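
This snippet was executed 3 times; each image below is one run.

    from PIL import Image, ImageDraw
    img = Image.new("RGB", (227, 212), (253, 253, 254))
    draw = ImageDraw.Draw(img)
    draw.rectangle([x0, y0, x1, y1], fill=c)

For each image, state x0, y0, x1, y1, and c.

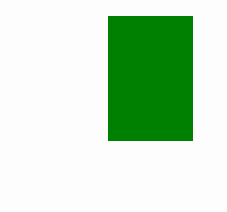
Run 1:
x0 = 108
y0 = 16
x1 = 192
y1 = 140
c = 'green'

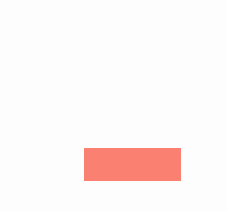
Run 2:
x0 = 84
y0 = 148
x1 = 180
y1 = 180
c = 'salmon'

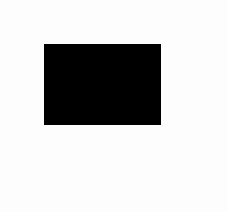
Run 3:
x0 = 44
y0 = 44
x1 = 160
y1 = 124
c = 'black'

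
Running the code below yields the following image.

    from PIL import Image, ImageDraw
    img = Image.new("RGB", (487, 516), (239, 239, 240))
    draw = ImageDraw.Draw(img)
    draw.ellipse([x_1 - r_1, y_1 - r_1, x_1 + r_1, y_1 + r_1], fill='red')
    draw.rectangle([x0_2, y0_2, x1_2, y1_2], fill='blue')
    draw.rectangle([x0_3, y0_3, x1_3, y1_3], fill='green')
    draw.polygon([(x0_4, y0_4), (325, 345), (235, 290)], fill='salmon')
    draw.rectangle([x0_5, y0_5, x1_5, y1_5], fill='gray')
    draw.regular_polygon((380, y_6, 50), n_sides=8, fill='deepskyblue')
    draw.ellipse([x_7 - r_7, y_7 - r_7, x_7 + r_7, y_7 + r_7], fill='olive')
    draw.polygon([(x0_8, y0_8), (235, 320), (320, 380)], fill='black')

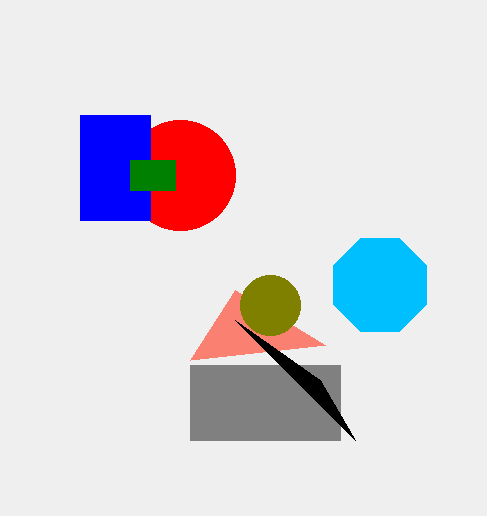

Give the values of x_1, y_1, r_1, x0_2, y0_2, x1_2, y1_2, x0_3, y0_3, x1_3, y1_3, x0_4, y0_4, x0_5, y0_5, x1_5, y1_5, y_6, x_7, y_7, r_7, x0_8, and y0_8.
x_1 = 180; y_1 = 175; r_1 = 55; x0_2 = 80; y0_2 = 115; x1_2 = 150; y1_2 = 220; x0_3 = 130; y0_3 = 160; x1_3 = 175; y1_3 = 190; x0_4 = 190; y0_4 = 360; x0_5 = 190; y0_5 = 365; x1_5 = 340; y1_5 = 440; y_6 = 285; x_7 = 270; y_7 = 305; r_7 = 30; x0_8 = 355; y0_8 = 440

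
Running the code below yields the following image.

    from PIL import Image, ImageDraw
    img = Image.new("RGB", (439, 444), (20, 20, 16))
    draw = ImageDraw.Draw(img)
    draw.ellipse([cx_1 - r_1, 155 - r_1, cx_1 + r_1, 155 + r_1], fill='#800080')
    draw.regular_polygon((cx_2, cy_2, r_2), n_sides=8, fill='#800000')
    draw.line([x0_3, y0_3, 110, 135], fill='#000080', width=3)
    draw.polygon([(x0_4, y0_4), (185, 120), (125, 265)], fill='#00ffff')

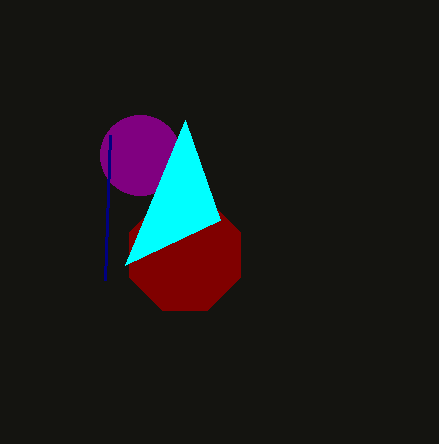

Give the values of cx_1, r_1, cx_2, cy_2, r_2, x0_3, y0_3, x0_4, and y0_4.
cx_1 = 140
r_1 = 40
cx_2 = 185
cy_2 = 255
r_2 = 60
x0_3 = 105
y0_3 = 280
x0_4 = 220
y0_4 = 220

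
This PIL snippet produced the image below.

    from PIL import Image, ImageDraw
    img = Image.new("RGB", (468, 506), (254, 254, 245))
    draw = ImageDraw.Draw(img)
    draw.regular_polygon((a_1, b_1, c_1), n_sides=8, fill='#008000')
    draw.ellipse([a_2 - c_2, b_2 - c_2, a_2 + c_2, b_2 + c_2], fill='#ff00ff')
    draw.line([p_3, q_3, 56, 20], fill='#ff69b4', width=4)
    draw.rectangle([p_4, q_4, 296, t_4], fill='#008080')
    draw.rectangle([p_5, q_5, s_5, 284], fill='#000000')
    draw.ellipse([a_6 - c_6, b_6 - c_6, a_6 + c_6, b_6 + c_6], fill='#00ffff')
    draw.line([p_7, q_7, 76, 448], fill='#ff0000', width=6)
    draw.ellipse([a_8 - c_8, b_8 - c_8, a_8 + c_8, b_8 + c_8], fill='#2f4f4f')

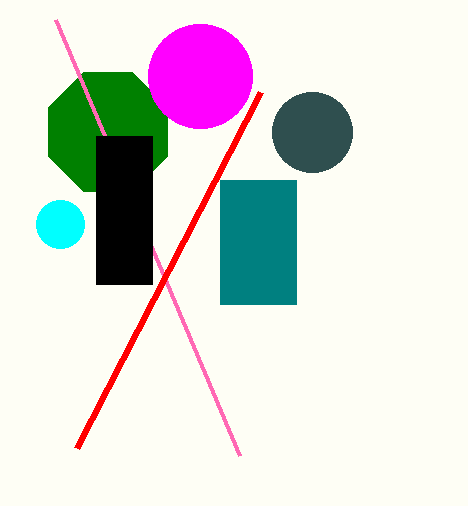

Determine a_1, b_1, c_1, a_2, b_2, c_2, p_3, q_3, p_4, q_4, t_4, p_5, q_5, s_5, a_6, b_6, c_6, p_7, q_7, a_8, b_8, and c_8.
a_1 = 108; b_1 = 132; c_1 = 64; a_2 = 200; b_2 = 76; c_2 = 52; p_3 = 240; q_3 = 456; p_4 = 220; q_4 = 180; t_4 = 304; p_5 = 96; q_5 = 136; s_5 = 152; a_6 = 60; b_6 = 224; c_6 = 24; p_7 = 260; q_7 = 92; a_8 = 312; b_8 = 132; c_8 = 40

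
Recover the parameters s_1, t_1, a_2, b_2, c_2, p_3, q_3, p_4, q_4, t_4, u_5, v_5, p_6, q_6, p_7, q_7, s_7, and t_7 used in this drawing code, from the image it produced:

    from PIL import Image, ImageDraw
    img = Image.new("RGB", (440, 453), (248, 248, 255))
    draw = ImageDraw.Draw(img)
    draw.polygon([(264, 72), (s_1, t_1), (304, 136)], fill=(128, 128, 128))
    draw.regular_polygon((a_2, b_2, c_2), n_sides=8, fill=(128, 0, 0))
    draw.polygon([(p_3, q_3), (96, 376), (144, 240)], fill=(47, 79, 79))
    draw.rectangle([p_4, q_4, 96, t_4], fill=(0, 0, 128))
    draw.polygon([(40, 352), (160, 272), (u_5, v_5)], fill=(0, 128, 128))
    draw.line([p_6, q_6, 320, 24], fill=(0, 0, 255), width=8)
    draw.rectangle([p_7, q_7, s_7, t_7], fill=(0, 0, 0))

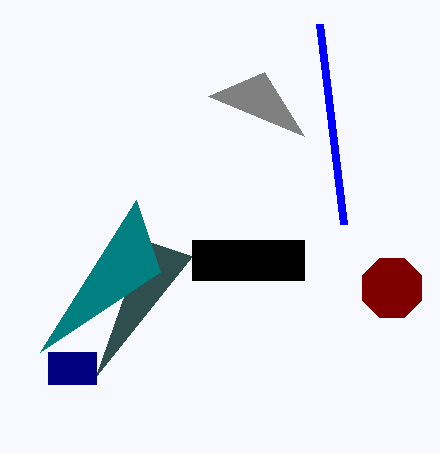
s_1 = 208; t_1 = 96; a_2 = 392; b_2 = 288; c_2 = 32; p_3 = 192; q_3 = 256; p_4 = 48; q_4 = 352; t_4 = 384; u_5 = 136; v_5 = 200; p_6 = 344; q_6 = 224; p_7 = 192; q_7 = 240; s_7 = 304; t_7 = 280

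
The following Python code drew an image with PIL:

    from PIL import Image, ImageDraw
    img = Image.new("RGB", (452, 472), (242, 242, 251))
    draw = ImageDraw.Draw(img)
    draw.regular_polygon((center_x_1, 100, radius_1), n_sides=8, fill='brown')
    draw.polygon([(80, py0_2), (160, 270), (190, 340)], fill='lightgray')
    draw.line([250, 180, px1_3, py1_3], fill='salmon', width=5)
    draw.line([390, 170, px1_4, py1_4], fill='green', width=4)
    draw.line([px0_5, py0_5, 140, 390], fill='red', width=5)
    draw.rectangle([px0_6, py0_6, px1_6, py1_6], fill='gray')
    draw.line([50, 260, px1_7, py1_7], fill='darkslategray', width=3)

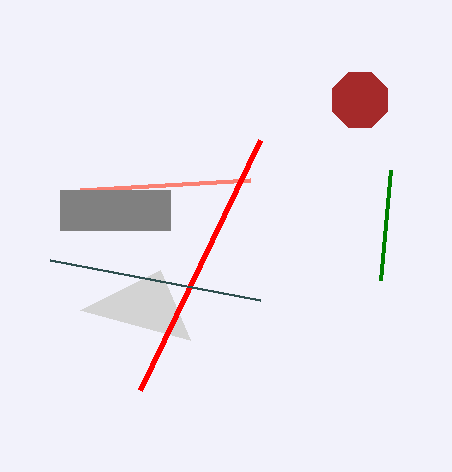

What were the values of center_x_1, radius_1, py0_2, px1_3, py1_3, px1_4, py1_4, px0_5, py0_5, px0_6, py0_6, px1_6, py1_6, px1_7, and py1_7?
center_x_1 = 360, radius_1 = 30, py0_2 = 310, px1_3 = 80, py1_3 = 190, px1_4 = 380, py1_4 = 280, px0_5 = 260, py0_5 = 140, px0_6 = 60, py0_6 = 190, px1_6 = 170, py1_6 = 230, px1_7 = 260, py1_7 = 300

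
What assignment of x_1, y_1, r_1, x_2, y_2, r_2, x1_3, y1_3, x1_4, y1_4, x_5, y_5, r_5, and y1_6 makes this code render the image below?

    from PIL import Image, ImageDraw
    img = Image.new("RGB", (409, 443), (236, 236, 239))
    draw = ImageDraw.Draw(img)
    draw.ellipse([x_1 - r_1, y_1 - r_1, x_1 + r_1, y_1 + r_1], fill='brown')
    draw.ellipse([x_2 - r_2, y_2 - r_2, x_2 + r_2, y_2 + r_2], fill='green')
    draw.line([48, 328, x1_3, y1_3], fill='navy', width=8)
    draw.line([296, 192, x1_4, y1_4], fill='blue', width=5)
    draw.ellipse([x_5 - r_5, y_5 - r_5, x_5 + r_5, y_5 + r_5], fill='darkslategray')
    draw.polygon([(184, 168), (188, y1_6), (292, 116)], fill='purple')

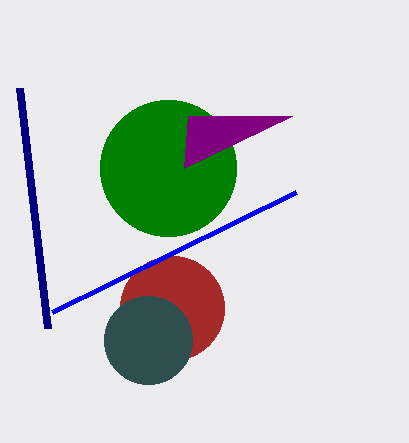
x_1 = 172
y_1 = 308
r_1 = 52
x_2 = 168
y_2 = 168
r_2 = 68
x1_3 = 20
y1_3 = 88
x1_4 = 52
y1_4 = 312
x_5 = 148
y_5 = 340
r_5 = 44
y1_6 = 116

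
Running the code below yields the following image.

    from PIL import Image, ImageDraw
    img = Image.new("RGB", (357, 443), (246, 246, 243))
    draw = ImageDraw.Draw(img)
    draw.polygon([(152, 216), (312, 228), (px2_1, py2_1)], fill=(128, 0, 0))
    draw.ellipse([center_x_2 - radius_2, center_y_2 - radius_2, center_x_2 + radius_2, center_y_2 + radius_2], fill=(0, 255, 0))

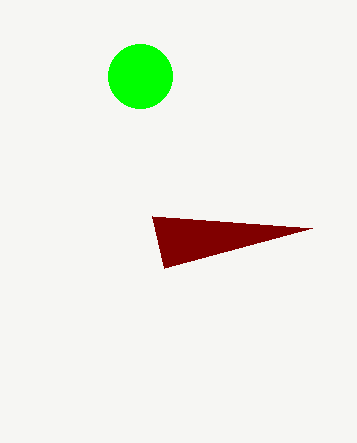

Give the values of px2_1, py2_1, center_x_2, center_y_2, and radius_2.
px2_1 = 164; py2_1 = 268; center_x_2 = 140; center_y_2 = 76; radius_2 = 32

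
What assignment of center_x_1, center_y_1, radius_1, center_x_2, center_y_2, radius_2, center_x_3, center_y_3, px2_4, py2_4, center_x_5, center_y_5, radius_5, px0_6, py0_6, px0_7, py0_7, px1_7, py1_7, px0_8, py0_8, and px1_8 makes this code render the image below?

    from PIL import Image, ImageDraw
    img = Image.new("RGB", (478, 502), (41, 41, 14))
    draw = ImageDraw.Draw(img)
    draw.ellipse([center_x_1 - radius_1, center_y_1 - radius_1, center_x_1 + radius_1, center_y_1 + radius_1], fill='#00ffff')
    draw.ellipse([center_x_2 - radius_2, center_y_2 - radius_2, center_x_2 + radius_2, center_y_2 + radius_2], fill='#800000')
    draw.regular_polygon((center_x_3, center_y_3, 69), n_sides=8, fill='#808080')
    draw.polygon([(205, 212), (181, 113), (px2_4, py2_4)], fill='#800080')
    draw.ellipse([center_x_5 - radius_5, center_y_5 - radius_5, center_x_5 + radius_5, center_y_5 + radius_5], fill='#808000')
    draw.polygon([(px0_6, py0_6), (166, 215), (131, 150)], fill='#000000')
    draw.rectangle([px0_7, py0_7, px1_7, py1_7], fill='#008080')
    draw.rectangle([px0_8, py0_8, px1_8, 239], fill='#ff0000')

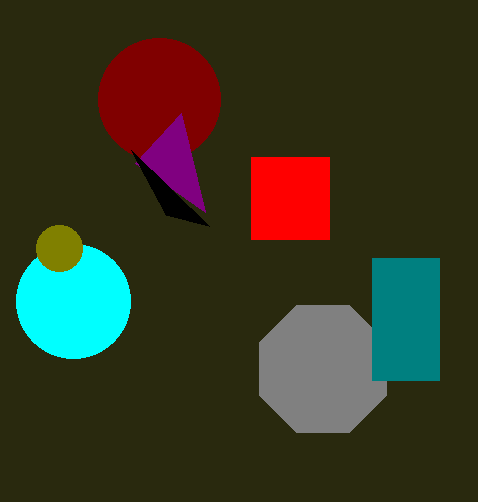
center_x_1 = 73; center_y_1 = 301; radius_1 = 57; center_x_2 = 159; center_y_2 = 99; radius_2 = 61; center_x_3 = 323; center_y_3 = 369; px2_4 = 135; py2_4 = 163; center_x_5 = 59; center_y_5 = 248; radius_5 = 23; px0_6 = 209; py0_6 = 226; px0_7 = 372; py0_7 = 258; px1_7 = 439; py1_7 = 380; px0_8 = 251; py0_8 = 157; px1_8 = 329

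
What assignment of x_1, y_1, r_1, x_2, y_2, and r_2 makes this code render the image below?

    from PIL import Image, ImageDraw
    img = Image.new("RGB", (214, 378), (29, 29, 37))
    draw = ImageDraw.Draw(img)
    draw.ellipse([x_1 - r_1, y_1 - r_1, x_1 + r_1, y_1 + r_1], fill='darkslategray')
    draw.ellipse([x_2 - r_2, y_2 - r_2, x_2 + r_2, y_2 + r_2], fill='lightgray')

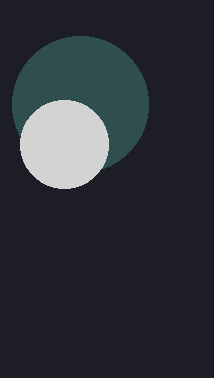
x_1 = 80, y_1 = 104, r_1 = 68, x_2 = 64, y_2 = 144, r_2 = 44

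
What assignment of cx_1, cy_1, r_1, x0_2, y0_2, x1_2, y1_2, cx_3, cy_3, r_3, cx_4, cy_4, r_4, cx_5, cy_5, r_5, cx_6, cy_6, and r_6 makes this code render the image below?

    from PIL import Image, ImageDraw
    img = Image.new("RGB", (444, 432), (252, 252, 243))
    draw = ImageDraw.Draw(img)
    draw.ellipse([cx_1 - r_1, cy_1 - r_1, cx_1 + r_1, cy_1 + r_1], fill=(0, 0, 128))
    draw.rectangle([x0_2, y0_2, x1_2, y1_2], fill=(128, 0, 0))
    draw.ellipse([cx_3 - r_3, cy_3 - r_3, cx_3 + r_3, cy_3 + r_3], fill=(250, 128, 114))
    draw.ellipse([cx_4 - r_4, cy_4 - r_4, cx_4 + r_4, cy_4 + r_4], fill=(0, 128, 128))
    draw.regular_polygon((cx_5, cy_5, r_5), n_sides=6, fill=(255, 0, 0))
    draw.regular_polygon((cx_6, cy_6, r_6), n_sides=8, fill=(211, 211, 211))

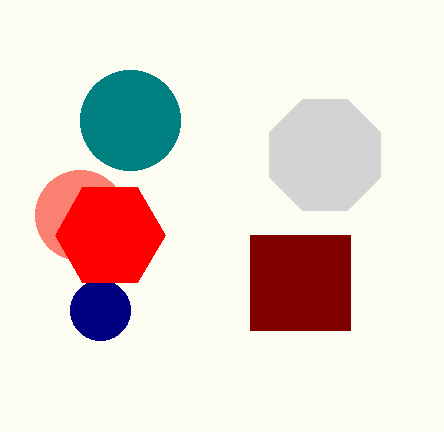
cx_1 = 100; cy_1 = 310; r_1 = 30; x0_2 = 250; y0_2 = 235; x1_2 = 350; y1_2 = 330; cx_3 = 80; cy_3 = 215; r_3 = 45; cx_4 = 130; cy_4 = 120; r_4 = 50; cx_5 = 110; cy_5 = 235; r_5 = 55; cx_6 = 325; cy_6 = 155; r_6 = 60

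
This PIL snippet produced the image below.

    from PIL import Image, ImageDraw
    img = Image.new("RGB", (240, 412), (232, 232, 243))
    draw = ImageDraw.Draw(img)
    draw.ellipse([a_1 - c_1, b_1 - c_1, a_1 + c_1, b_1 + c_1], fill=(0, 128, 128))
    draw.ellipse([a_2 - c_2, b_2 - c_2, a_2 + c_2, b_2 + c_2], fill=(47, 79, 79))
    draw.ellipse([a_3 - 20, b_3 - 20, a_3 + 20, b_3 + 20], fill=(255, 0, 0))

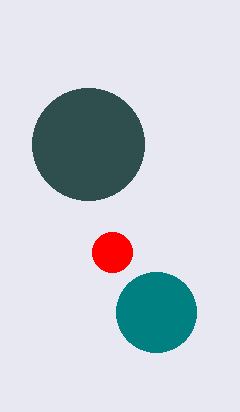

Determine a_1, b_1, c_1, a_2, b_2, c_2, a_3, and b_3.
a_1 = 156; b_1 = 312; c_1 = 40; a_2 = 88; b_2 = 144; c_2 = 56; a_3 = 112; b_3 = 252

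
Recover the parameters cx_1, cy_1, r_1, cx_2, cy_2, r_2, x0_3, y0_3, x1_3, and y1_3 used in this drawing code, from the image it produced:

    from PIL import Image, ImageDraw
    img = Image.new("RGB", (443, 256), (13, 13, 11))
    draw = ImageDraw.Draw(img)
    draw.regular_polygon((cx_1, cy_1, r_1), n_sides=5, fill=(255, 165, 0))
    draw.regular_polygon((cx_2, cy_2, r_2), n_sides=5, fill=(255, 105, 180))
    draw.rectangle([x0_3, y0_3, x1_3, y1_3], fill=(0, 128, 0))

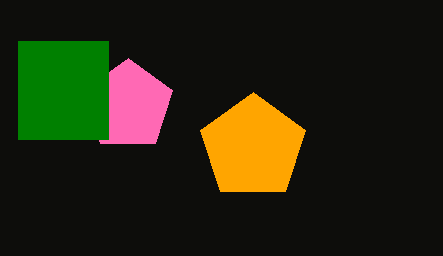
cx_1 = 253; cy_1 = 147; r_1 = 55; cx_2 = 128; cy_2 = 105; r_2 = 47; x0_3 = 18; y0_3 = 41; x1_3 = 108; y1_3 = 139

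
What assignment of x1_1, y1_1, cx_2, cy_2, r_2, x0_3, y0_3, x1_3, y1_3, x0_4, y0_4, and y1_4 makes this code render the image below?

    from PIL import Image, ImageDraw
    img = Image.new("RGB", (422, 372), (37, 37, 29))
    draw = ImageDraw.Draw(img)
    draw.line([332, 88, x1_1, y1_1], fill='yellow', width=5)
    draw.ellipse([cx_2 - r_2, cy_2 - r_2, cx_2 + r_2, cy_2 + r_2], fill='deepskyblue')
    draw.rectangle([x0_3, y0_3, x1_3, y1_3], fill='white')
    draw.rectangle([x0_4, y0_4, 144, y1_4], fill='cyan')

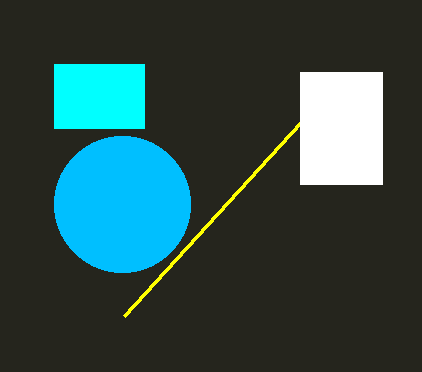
x1_1 = 124; y1_1 = 316; cx_2 = 122; cy_2 = 204; r_2 = 68; x0_3 = 300; y0_3 = 72; x1_3 = 382; y1_3 = 184; x0_4 = 54; y0_4 = 64; y1_4 = 128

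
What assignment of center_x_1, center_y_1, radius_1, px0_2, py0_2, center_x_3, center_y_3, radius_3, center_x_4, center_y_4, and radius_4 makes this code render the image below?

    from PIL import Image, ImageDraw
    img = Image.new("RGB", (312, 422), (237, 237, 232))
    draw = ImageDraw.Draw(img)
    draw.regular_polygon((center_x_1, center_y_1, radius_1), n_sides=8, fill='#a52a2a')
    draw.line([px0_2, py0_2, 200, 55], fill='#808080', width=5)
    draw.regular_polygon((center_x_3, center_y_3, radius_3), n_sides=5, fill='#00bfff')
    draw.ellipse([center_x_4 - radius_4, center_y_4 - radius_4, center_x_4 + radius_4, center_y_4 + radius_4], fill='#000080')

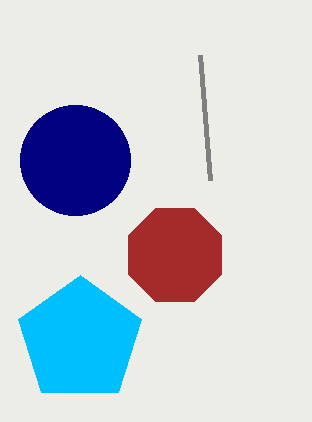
center_x_1 = 175; center_y_1 = 255; radius_1 = 50; px0_2 = 210; py0_2 = 180; center_x_3 = 80; center_y_3 = 340; radius_3 = 65; center_x_4 = 75; center_y_4 = 160; radius_4 = 55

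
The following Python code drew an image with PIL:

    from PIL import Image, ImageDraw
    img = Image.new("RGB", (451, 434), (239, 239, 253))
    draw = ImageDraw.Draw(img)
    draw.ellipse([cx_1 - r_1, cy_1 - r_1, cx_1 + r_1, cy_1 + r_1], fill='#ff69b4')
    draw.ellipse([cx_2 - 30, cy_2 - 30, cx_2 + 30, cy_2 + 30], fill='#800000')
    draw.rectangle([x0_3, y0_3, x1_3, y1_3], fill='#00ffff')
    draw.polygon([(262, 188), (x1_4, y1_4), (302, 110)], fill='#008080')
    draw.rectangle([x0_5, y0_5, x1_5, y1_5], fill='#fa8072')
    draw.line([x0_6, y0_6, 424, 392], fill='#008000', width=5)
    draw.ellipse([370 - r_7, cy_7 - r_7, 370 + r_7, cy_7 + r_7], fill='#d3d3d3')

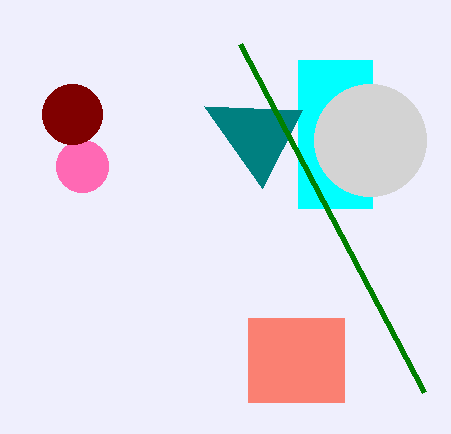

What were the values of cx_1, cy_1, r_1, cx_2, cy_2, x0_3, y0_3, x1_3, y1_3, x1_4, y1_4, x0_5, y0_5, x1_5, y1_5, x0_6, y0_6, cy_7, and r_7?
cx_1 = 82
cy_1 = 166
r_1 = 26
cx_2 = 72
cy_2 = 114
x0_3 = 298
y0_3 = 60
x1_3 = 372
y1_3 = 208
x1_4 = 204
y1_4 = 106
x0_5 = 248
y0_5 = 318
x1_5 = 344
y1_5 = 402
x0_6 = 240
y0_6 = 44
cy_7 = 140
r_7 = 56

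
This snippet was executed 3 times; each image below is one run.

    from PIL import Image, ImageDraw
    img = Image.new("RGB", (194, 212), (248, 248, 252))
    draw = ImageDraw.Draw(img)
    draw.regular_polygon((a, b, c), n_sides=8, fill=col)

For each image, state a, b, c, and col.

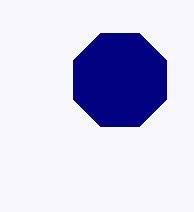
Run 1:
a = 120; b = 80; c = 50; col = 'navy'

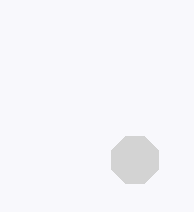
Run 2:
a = 135, b = 160, c = 25, col = 'lightgray'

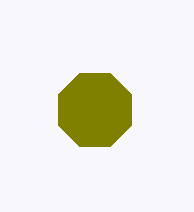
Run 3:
a = 95
b = 110
c = 40
col = 'olive'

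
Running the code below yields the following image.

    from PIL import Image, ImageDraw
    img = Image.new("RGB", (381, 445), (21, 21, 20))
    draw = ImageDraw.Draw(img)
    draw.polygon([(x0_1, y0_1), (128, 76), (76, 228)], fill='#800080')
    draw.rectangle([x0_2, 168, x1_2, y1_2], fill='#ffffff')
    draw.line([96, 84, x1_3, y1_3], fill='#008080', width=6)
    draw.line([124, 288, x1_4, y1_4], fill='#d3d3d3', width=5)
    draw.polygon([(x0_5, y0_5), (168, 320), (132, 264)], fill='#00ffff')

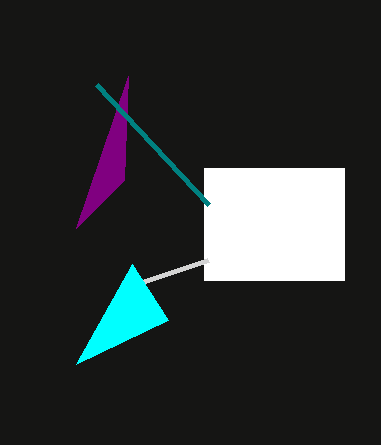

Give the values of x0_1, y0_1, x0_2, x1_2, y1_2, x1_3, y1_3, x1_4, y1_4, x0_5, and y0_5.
x0_1 = 124, y0_1 = 180, x0_2 = 204, x1_2 = 344, y1_2 = 280, x1_3 = 208, y1_3 = 204, x1_4 = 208, y1_4 = 260, x0_5 = 76, y0_5 = 364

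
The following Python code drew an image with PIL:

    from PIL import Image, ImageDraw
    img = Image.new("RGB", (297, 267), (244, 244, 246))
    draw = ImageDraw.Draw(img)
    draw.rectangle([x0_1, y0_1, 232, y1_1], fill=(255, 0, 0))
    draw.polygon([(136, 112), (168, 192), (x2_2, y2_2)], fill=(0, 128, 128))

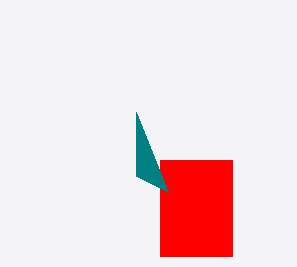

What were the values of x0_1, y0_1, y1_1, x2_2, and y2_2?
x0_1 = 160, y0_1 = 160, y1_1 = 256, x2_2 = 136, y2_2 = 176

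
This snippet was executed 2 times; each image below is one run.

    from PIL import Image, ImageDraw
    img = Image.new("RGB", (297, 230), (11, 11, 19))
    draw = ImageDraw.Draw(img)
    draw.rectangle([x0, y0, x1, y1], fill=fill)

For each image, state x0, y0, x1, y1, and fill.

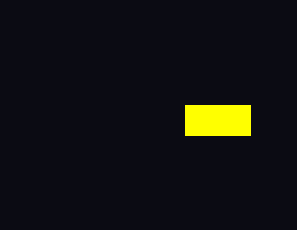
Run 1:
x0 = 185, y0 = 105, x1 = 250, y1 = 135, fill = 'yellow'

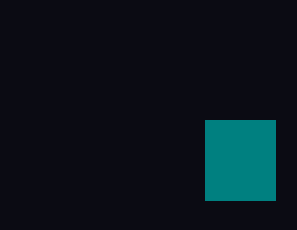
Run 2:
x0 = 205; y0 = 120; x1 = 275; y1 = 200; fill = 'teal'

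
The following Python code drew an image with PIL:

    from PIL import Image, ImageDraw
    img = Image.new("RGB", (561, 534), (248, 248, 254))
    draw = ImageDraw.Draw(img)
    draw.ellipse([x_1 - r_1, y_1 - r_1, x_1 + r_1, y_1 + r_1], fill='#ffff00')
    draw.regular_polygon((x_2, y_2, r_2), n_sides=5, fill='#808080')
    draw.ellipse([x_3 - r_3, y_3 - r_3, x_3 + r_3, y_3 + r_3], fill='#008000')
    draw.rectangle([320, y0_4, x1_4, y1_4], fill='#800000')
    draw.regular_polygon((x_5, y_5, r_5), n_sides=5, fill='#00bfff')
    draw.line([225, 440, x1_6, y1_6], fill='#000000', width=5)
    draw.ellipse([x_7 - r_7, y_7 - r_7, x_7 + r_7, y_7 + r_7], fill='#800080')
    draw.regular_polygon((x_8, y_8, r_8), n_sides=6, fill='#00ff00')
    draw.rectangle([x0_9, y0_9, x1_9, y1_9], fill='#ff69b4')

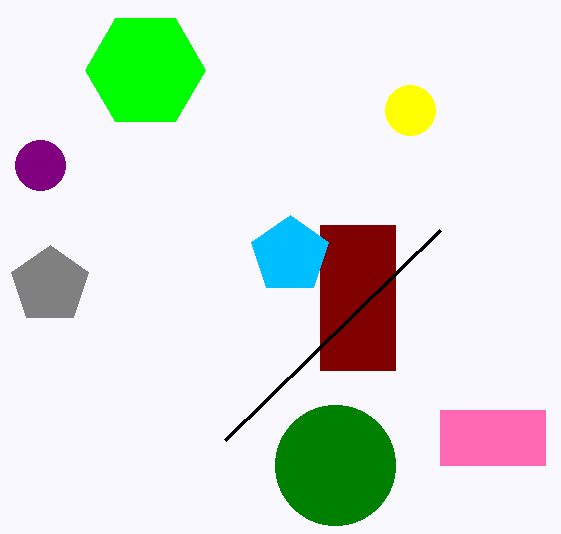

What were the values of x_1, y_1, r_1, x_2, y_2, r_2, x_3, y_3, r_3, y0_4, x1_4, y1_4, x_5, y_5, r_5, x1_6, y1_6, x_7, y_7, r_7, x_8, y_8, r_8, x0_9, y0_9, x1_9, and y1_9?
x_1 = 410, y_1 = 110, r_1 = 25, x_2 = 50, y_2 = 285, r_2 = 40, x_3 = 335, y_3 = 465, r_3 = 60, y0_4 = 225, x1_4 = 395, y1_4 = 370, x_5 = 290, y_5 = 255, r_5 = 40, x1_6 = 440, y1_6 = 230, x_7 = 40, y_7 = 165, r_7 = 25, x_8 = 145, y_8 = 70, r_8 = 60, x0_9 = 440, y0_9 = 410, x1_9 = 545, y1_9 = 465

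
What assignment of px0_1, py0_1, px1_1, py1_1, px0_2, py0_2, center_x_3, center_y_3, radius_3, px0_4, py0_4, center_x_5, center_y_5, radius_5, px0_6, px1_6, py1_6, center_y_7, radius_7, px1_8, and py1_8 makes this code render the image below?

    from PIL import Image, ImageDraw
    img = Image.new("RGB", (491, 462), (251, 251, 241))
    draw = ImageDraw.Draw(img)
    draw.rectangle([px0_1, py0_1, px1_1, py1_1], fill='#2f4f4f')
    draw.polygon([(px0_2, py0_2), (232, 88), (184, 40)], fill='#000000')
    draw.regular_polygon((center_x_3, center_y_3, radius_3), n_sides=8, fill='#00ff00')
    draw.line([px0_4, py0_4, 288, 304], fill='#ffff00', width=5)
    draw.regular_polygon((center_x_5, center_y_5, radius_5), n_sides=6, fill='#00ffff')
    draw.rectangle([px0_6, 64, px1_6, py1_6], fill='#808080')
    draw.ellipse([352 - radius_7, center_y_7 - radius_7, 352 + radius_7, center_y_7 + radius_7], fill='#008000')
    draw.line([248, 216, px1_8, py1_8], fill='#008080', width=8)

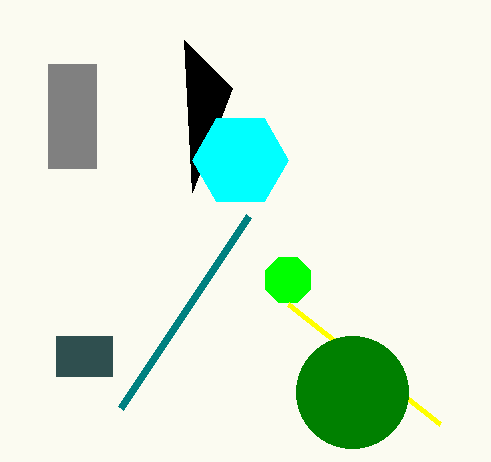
px0_1 = 56, py0_1 = 336, px1_1 = 112, py1_1 = 376, px0_2 = 192, py0_2 = 192, center_x_3 = 288, center_y_3 = 280, radius_3 = 24, px0_4 = 440, py0_4 = 424, center_x_5 = 240, center_y_5 = 160, radius_5 = 48, px0_6 = 48, px1_6 = 96, py1_6 = 168, center_y_7 = 392, radius_7 = 56, px1_8 = 120, py1_8 = 408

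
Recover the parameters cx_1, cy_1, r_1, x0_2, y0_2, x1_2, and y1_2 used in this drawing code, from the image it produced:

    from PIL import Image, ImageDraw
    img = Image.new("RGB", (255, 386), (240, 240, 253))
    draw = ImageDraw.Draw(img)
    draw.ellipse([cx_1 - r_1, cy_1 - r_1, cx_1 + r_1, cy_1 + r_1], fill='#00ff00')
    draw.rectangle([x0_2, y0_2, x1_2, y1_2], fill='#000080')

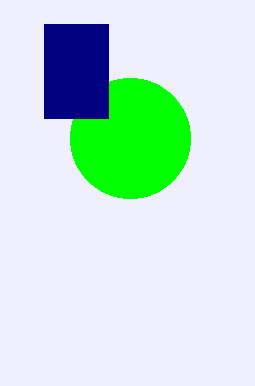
cx_1 = 130; cy_1 = 138; r_1 = 60; x0_2 = 44; y0_2 = 24; x1_2 = 108; y1_2 = 118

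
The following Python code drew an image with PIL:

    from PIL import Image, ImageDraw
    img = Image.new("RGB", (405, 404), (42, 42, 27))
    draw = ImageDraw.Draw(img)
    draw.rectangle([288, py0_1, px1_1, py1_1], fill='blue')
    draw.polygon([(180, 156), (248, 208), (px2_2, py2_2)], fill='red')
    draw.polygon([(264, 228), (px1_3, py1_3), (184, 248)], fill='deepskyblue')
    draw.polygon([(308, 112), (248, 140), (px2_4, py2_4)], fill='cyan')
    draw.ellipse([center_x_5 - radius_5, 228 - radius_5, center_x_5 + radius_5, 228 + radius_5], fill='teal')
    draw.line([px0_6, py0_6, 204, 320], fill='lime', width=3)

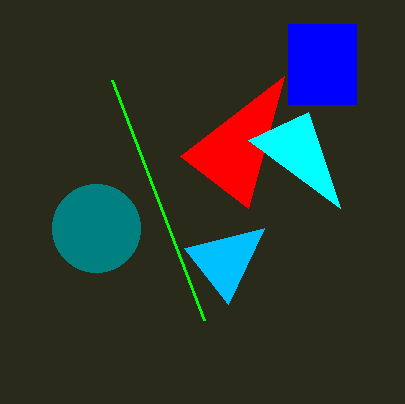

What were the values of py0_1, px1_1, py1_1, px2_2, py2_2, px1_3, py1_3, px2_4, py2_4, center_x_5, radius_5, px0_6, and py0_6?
py0_1 = 24
px1_1 = 356
py1_1 = 104
px2_2 = 284
py2_2 = 76
px1_3 = 228
py1_3 = 304
px2_4 = 340
py2_4 = 208
center_x_5 = 96
radius_5 = 44
px0_6 = 112
py0_6 = 80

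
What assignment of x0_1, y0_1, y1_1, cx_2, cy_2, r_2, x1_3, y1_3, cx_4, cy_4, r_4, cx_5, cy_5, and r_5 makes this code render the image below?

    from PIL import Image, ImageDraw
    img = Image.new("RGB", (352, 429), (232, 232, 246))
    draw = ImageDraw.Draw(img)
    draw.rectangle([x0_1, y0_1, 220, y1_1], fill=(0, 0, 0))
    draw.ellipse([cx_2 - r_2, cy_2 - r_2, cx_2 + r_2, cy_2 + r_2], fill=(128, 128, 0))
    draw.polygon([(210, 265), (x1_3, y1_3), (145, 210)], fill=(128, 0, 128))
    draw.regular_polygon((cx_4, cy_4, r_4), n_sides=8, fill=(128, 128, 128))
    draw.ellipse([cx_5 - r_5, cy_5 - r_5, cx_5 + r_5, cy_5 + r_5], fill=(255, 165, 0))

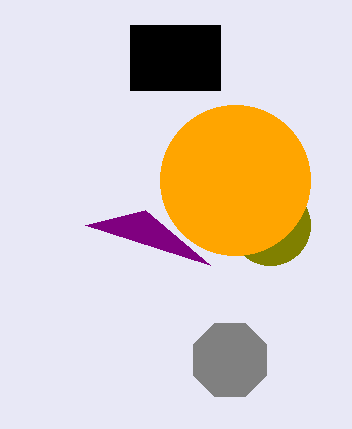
x0_1 = 130, y0_1 = 25, y1_1 = 90, cx_2 = 270, cy_2 = 225, r_2 = 40, x1_3 = 85, y1_3 = 225, cx_4 = 230, cy_4 = 360, r_4 = 40, cx_5 = 235, cy_5 = 180, r_5 = 75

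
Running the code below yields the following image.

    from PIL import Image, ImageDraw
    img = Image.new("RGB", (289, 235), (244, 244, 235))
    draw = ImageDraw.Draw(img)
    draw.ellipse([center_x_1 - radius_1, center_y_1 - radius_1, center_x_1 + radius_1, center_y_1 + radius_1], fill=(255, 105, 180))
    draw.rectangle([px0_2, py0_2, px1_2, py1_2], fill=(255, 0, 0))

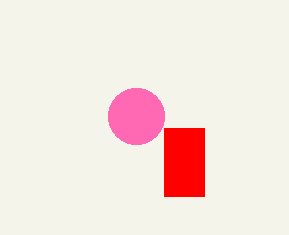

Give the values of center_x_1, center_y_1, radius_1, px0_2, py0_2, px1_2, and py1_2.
center_x_1 = 136, center_y_1 = 116, radius_1 = 28, px0_2 = 164, py0_2 = 128, px1_2 = 204, py1_2 = 196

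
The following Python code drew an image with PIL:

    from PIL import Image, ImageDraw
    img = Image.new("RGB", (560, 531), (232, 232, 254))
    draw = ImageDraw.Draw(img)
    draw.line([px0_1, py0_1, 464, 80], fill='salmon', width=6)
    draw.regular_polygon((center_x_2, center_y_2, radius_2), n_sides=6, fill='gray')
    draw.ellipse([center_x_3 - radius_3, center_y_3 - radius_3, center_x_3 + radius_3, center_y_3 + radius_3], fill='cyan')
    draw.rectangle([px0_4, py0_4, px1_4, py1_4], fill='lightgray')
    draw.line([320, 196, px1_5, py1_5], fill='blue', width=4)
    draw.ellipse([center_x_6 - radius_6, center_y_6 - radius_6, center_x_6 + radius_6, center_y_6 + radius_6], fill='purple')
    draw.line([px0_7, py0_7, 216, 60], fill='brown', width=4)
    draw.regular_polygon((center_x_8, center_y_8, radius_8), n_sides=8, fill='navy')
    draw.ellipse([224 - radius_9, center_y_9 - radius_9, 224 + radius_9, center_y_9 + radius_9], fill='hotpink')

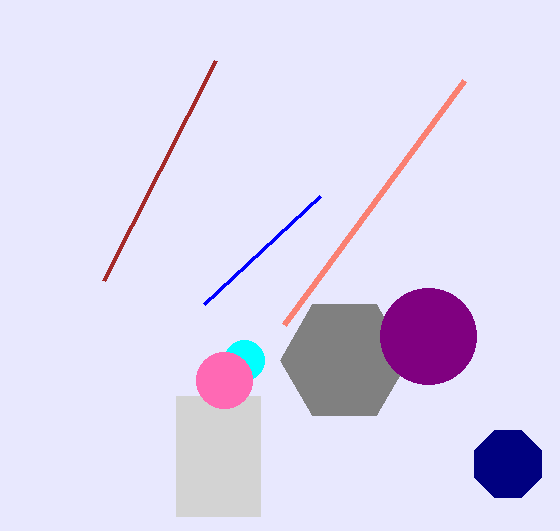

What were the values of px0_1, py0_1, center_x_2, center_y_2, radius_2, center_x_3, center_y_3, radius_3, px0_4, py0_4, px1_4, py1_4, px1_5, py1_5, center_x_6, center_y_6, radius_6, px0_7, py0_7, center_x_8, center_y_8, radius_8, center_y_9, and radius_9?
px0_1 = 284, py0_1 = 324, center_x_2 = 344, center_y_2 = 360, radius_2 = 64, center_x_3 = 244, center_y_3 = 360, radius_3 = 20, px0_4 = 176, py0_4 = 396, px1_4 = 260, py1_4 = 516, px1_5 = 204, py1_5 = 304, center_x_6 = 428, center_y_6 = 336, radius_6 = 48, px0_7 = 104, py0_7 = 280, center_x_8 = 508, center_y_8 = 464, radius_8 = 36, center_y_9 = 380, radius_9 = 28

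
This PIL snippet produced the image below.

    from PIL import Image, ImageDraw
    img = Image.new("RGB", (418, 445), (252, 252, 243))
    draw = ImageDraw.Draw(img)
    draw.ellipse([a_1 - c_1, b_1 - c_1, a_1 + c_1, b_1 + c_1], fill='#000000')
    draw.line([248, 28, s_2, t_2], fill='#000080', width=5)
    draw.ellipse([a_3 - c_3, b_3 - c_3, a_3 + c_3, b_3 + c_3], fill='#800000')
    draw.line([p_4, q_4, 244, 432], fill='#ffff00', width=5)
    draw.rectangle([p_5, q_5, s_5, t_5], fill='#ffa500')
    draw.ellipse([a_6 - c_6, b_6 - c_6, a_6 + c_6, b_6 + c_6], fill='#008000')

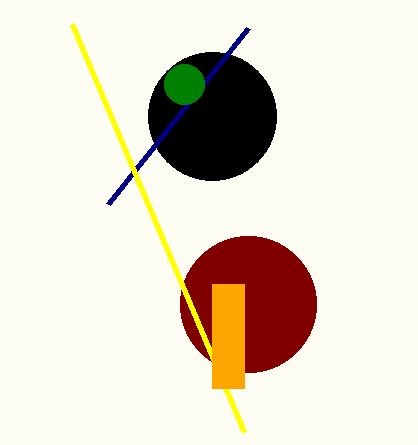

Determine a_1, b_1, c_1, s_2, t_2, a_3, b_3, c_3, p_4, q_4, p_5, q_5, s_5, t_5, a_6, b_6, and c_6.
a_1 = 212, b_1 = 116, c_1 = 64, s_2 = 108, t_2 = 204, a_3 = 248, b_3 = 304, c_3 = 68, p_4 = 72, q_4 = 24, p_5 = 212, q_5 = 284, s_5 = 244, t_5 = 388, a_6 = 184, b_6 = 84, c_6 = 20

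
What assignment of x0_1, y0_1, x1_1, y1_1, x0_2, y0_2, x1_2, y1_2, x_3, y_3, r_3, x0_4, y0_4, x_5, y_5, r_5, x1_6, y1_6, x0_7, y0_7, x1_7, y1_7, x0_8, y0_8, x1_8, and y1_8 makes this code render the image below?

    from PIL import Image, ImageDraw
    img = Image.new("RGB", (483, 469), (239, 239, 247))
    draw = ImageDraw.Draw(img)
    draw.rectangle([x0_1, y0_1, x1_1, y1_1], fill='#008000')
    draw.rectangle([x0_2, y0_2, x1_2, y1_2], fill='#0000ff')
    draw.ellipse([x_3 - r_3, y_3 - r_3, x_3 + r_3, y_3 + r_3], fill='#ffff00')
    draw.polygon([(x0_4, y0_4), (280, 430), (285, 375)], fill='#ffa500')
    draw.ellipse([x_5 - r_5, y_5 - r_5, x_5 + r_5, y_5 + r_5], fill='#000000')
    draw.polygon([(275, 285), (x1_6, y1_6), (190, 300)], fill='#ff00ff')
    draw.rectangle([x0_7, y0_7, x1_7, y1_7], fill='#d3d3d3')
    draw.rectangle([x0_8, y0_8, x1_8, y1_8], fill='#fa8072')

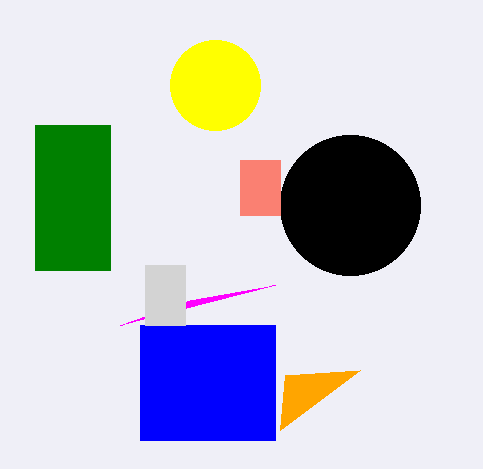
x0_1 = 35, y0_1 = 125, x1_1 = 110, y1_1 = 270, x0_2 = 140, y0_2 = 325, x1_2 = 275, y1_2 = 440, x_3 = 215, y_3 = 85, r_3 = 45, x0_4 = 360, y0_4 = 370, x_5 = 350, y_5 = 205, r_5 = 70, x1_6 = 120, y1_6 = 325, x0_7 = 145, y0_7 = 265, x1_7 = 185, y1_7 = 325, x0_8 = 240, y0_8 = 160, x1_8 = 280, y1_8 = 215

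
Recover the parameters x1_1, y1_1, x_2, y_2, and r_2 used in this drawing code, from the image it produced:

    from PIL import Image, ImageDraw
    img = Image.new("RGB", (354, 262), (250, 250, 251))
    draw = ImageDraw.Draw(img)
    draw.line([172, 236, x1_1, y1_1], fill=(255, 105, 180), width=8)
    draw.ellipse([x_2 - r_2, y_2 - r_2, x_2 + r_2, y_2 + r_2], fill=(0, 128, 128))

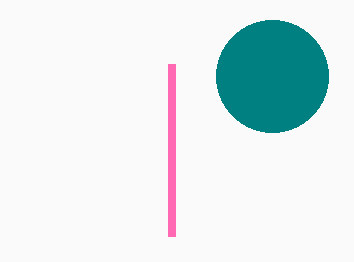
x1_1 = 172; y1_1 = 64; x_2 = 272; y_2 = 76; r_2 = 56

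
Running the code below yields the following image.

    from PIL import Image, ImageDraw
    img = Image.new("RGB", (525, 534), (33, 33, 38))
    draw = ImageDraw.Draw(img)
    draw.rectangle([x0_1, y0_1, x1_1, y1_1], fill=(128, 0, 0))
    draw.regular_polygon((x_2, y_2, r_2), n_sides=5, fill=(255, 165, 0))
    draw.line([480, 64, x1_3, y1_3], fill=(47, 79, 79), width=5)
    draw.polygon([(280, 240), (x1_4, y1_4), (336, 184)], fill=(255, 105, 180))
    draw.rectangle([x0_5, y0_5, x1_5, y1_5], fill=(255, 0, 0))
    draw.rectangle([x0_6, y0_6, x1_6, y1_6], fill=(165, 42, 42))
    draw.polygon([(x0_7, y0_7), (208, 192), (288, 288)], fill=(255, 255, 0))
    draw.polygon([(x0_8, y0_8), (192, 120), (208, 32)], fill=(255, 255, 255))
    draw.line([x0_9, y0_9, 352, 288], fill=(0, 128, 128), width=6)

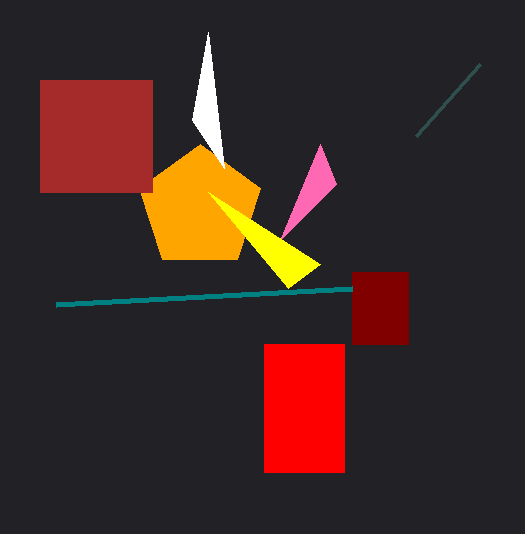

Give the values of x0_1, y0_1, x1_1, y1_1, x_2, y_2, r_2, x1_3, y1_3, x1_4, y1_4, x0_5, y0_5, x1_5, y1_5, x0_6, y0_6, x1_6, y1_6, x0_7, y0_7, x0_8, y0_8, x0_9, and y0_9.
x0_1 = 352, y0_1 = 272, x1_1 = 408, y1_1 = 344, x_2 = 200, y_2 = 208, r_2 = 64, x1_3 = 416, y1_3 = 136, x1_4 = 320, y1_4 = 144, x0_5 = 264, y0_5 = 344, x1_5 = 344, y1_5 = 472, x0_6 = 40, y0_6 = 80, x1_6 = 152, y1_6 = 192, x0_7 = 320, y0_7 = 264, x0_8 = 224, y0_8 = 168, x0_9 = 56, y0_9 = 304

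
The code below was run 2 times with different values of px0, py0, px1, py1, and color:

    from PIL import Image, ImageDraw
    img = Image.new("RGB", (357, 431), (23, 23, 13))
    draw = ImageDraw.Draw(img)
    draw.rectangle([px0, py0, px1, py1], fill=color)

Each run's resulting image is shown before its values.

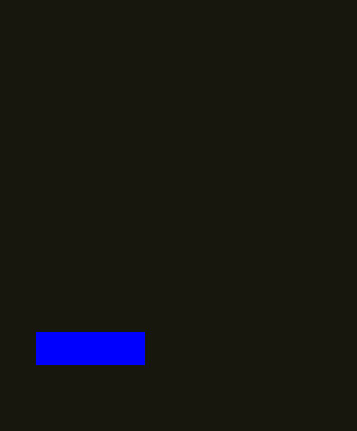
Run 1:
px0 = 36, py0 = 332, px1 = 144, py1 = 364, color = 'blue'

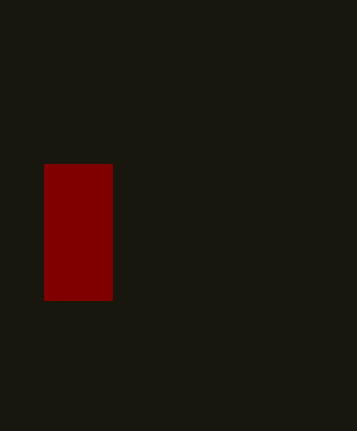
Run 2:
px0 = 44
py0 = 164
px1 = 112
py1 = 300
color = 'maroon'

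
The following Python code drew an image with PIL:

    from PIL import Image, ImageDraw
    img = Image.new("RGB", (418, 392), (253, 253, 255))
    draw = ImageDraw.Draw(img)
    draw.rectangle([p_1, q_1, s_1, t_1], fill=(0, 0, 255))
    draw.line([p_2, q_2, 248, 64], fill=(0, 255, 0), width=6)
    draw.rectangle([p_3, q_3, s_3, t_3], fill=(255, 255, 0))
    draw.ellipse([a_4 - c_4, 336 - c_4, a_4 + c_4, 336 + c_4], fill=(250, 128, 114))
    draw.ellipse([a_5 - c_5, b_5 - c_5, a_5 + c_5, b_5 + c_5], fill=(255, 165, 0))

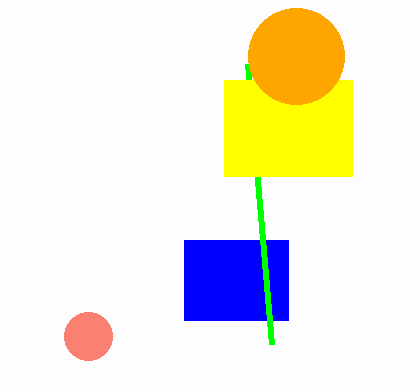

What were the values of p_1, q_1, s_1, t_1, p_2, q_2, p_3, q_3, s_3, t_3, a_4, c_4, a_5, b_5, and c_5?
p_1 = 184, q_1 = 240, s_1 = 288, t_1 = 320, p_2 = 272, q_2 = 344, p_3 = 224, q_3 = 80, s_3 = 352, t_3 = 176, a_4 = 88, c_4 = 24, a_5 = 296, b_5 = 56, c_5 = 48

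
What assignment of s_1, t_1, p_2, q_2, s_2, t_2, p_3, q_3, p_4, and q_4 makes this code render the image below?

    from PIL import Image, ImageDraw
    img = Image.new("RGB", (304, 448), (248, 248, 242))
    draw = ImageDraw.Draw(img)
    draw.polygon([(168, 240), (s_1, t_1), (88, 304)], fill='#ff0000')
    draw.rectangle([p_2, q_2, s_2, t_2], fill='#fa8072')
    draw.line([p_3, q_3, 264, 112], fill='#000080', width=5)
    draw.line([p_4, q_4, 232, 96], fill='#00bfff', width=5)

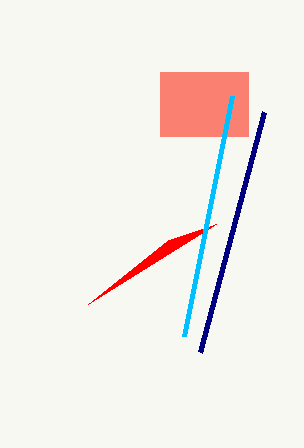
s_1 = 216; t_1 = 224; p_2 = 160; q_2 = 72; s_2 = 248; t_2 = 136; p_3 = 200; q_3 = 352; p_4 = 184; q_4 = 336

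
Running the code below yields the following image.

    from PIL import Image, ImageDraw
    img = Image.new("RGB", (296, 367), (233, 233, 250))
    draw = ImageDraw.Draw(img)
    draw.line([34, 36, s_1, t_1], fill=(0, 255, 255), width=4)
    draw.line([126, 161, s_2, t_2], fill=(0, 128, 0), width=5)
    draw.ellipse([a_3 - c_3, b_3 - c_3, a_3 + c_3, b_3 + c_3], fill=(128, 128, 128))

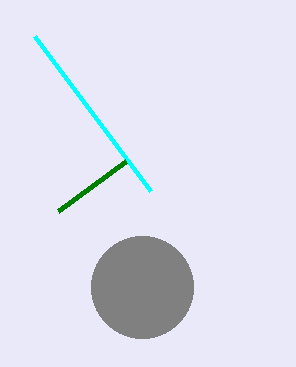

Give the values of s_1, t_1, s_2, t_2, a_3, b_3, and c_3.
s_1 = 150, t_1 = 191, s_2 = 58, t_2 = 211, a_3 = 142, b_3 = 287, c_3 = 51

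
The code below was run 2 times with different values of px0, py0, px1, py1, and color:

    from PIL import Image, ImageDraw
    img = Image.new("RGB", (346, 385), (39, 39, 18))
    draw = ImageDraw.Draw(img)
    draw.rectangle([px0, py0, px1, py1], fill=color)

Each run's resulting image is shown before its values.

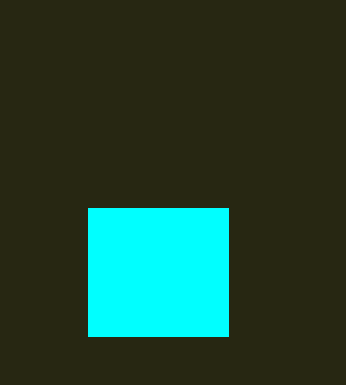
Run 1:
px0 = 88; py0 = 208; px1 = 228; py1 = 336; color = 'cyan'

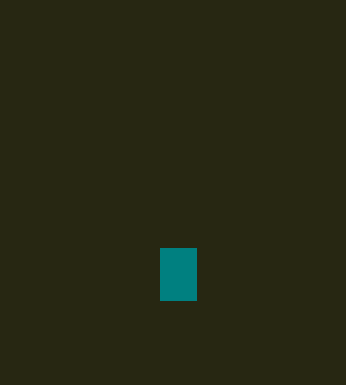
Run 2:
px0 = 160; py0 = 248; px1 = 196; py1 = 300; color = 'teal'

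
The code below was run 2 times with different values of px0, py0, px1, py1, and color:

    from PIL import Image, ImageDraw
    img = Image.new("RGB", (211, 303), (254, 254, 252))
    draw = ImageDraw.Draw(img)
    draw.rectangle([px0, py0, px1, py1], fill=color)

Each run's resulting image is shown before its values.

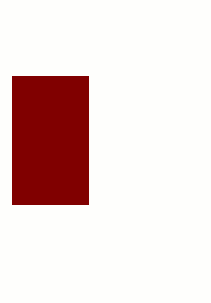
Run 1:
px0 = 12, py0 = 76, px1 = 88, py1 = 204, color = 'maroon'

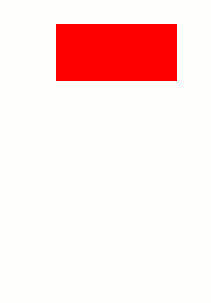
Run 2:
px0 = 56; py0 = 24; px1 = 176; py1 = 80; color = 'red'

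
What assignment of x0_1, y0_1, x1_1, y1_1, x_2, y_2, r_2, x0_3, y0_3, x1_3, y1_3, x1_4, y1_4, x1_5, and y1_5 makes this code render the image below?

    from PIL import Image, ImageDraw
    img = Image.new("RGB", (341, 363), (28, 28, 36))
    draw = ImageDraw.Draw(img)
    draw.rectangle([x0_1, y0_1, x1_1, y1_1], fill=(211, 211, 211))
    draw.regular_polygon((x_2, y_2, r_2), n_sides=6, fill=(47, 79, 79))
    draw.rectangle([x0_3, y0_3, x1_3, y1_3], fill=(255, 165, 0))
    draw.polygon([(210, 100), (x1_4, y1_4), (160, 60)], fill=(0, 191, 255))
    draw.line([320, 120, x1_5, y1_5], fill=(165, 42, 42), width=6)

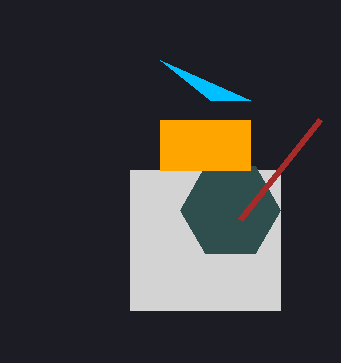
x0_1 = 130; y0_1 = 170; x1_1 = 280; y1_1 = 310; x_2 = 230; y_2 = 210; r_2 = 50; x0_3 = 160; y0_3 = 120; x1_3 = 250; y1_3 = 170; x1_4 = 250; y1_4 = 100; x1_5 = 240; y1_5 = 220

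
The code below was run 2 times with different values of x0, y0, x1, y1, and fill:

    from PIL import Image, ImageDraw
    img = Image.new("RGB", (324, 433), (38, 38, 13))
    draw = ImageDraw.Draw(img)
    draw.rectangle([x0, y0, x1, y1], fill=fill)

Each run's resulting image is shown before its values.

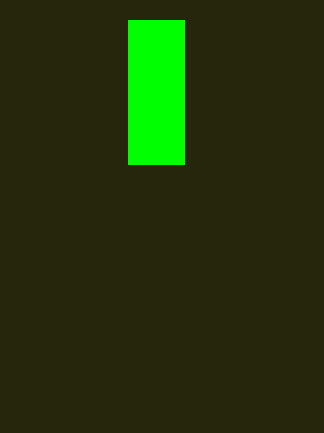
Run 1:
x0 = 128; y0 = 20; x1 = 184; y1 = 164; fill = 'lime'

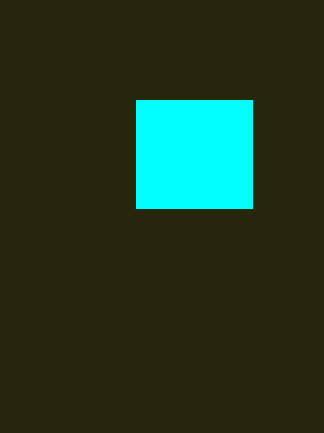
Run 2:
x0 = 136; y0 = 100; x1 = 252; y1 = 208; fill = 'cyan'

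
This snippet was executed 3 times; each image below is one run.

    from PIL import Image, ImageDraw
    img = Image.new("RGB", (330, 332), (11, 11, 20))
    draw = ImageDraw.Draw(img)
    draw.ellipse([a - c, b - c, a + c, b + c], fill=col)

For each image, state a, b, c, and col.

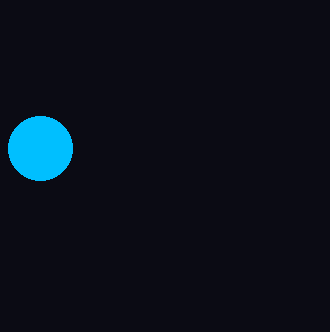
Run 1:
a = 40, b = 148, c = 32, col = 'deepskyblue'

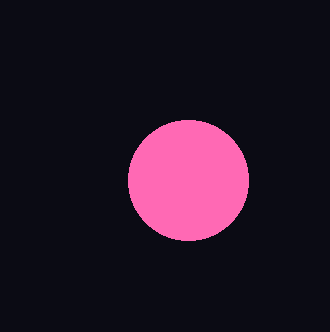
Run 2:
a = 188, b = 180, c = 60, col = 'hotpink'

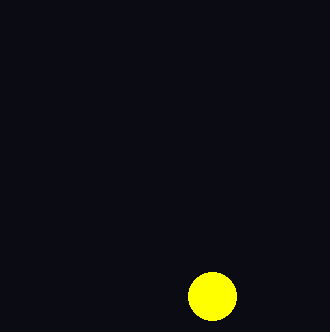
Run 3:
a = 212; b = 296; c = 24; col = 'yellow'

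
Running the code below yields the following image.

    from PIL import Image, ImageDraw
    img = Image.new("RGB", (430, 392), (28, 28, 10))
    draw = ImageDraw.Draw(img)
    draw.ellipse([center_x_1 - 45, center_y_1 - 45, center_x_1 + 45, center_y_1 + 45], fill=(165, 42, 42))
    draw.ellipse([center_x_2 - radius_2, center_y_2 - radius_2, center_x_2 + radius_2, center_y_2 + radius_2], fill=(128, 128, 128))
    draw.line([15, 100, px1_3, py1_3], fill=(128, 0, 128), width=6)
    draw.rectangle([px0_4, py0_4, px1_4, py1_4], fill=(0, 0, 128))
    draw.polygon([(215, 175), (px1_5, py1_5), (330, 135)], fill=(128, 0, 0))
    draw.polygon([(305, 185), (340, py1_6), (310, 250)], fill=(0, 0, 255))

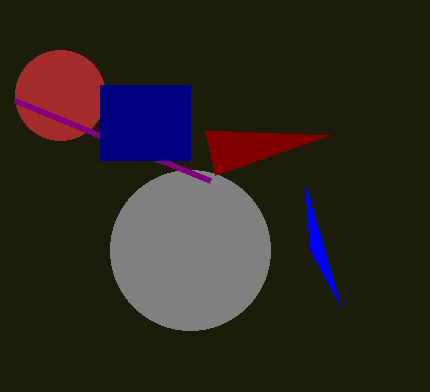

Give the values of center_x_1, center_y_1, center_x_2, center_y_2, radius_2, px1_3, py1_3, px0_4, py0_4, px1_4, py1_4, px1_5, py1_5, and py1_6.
center_x_1 = 60; center_y_1 = 95; center_x_2 = 190; center_y_2 = 250; radius_2 = 80; px1_3 = 210; py1_3 = 180; px0_4 = 100; py0_4 = 85; px1_4 = 190; py1_4 = 160; px1_5 = 205; py1_5 = 130; py1_6 = 305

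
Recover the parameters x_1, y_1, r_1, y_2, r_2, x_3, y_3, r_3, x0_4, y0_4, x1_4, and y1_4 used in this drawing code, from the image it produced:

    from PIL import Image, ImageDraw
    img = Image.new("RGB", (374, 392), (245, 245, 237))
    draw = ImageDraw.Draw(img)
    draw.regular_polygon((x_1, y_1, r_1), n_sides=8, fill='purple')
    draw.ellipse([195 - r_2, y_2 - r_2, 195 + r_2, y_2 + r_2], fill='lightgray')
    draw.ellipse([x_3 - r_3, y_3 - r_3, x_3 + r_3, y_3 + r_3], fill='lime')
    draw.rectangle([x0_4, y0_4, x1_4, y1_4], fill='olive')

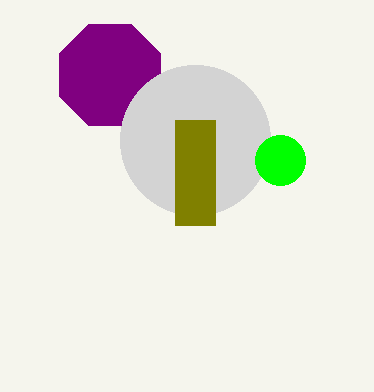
x_1 = 110
y_1 = 75
r_1 = 55
y_2 = 140
r_2 = 75
x_3 = 280
y_3 = 160
r_3 = 25
x0_4 = 175
y0_4 = 120
x1_4 = 215
y1_4 = 225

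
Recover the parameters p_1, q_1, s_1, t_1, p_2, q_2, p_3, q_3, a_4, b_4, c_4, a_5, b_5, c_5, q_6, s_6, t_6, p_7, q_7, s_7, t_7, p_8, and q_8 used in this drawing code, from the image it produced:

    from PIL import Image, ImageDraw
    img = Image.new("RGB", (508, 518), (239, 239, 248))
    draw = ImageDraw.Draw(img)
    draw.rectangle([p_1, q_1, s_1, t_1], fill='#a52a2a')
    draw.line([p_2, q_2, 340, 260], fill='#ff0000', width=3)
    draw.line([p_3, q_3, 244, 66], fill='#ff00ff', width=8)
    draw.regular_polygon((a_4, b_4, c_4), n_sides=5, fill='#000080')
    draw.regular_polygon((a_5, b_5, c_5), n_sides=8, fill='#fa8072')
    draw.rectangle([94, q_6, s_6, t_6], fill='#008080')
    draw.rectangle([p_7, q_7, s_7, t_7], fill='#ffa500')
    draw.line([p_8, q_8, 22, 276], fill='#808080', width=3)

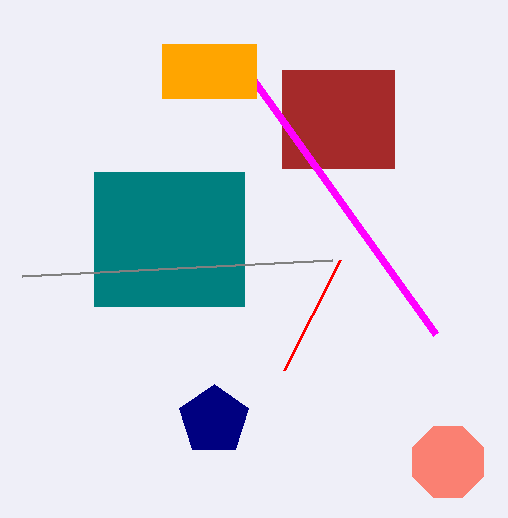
p_1 = 282, q_1 = 70, s_1 = 394, t_1 = 168, p_2 = 284, q_2 = 370, p_3 = 436, q_3 = 334, a_4 = 214, b_4 = 420, c_4 = 36, a_5 = 448, b_5 = 462, c_5 = 38, q_6 = 172, s_6 = 244, t_6 = 306, p_7 = 162, q_7 = 44, s_7 = 256, t_7 = 98, p_8 = 332, q_8 = 260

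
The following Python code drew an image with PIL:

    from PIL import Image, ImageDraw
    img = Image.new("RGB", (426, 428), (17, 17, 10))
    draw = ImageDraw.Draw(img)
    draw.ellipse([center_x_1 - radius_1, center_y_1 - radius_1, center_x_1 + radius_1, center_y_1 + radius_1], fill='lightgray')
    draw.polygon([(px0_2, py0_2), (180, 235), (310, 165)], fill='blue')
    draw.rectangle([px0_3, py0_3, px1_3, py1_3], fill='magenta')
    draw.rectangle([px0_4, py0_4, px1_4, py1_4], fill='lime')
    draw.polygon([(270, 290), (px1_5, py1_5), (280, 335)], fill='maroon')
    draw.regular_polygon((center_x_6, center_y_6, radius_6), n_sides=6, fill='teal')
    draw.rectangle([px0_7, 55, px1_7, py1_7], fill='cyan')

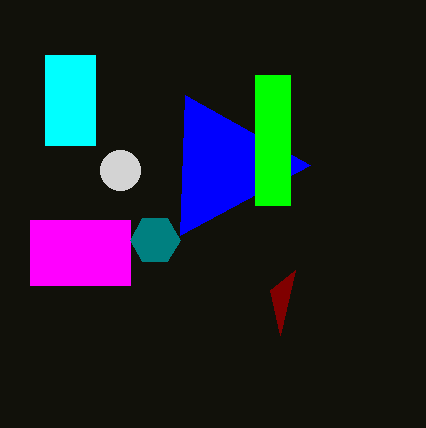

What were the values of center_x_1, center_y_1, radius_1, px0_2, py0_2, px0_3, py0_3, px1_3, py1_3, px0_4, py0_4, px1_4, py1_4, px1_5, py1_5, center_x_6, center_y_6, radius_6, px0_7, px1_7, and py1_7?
center_x_1 = 120, center_y_1 = 170, radius_1 = 20, px0_2 = 185, py0_2 = 95, px0_3 = 30, py0_3 = 220, px1_3 = 130, py1_3 = 285, px0_4 = 255, py0_4 = 75, px1_4 = 290, py1_4 = 205, px1_5 = 295, py1_5 = 270, center_x_6 = 155, center_y_6 = 240, radius_6 = 25, px0_7 = 45, px1_7 = 95, py1_7 = 145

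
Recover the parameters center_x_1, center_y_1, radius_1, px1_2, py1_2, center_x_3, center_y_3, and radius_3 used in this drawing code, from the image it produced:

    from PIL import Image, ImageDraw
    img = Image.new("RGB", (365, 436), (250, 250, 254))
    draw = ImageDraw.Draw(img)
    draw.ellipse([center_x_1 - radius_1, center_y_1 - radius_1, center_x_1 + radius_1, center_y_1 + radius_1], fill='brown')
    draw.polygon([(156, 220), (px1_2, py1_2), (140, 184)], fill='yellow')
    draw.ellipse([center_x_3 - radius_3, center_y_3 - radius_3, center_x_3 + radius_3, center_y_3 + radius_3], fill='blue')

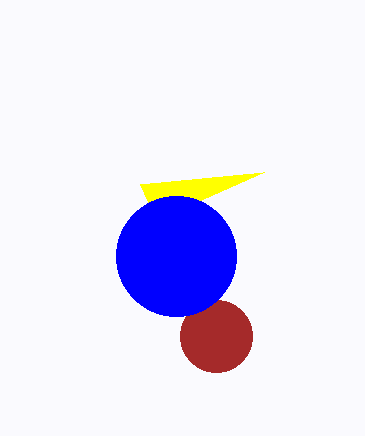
center_x_1 = 216
center_y_1 = 336
radius_1 = 36
px1_2 = 264
py1_2 = 172
center_x_3 = 176
center_y_3 = 256
radius_3 = 60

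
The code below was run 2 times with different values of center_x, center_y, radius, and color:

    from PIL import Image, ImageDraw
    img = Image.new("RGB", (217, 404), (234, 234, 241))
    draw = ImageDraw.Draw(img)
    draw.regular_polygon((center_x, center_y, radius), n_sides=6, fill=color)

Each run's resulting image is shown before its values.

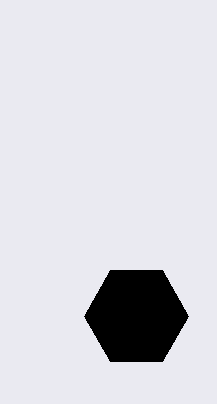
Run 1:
center_x = 136
center_y = 316
radius = 52
color = 'black'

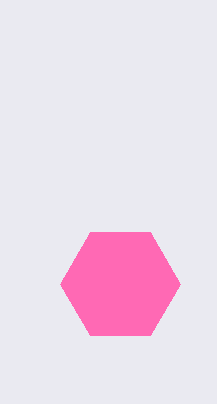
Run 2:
center_x = 120; center_y = 284; radius = 60; color = 'hotpink'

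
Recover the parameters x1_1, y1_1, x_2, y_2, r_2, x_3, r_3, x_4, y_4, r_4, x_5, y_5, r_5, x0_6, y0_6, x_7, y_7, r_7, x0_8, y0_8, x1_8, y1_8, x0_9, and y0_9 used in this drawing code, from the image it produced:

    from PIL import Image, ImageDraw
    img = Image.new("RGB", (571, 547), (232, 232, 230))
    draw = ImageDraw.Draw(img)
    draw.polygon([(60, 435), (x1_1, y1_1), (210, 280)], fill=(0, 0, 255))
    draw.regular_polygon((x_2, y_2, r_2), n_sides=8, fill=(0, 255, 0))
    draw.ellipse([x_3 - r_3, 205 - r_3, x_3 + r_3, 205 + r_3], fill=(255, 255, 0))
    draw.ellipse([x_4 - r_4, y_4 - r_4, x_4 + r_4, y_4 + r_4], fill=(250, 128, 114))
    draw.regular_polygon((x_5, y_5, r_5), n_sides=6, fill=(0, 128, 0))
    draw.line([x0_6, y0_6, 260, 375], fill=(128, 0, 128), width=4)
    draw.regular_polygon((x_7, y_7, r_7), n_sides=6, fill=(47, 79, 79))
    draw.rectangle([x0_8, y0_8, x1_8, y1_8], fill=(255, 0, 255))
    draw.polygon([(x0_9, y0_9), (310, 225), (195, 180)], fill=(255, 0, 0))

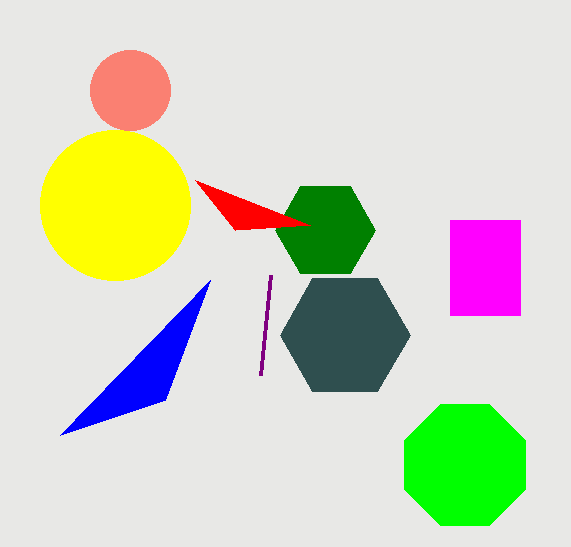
x1_1 = 165, y1_1 = 400, x_2 = 465, y_2 = 465, r_2 = 65, x_3 = 115, r_3 = 75, x_4 = 130, y_4 = 90, r_4 = 40, x_5 = 325, y_5 = 230, r_5 = 50, x0_6 = 270, y0_6 = 275, x_7 = 345, y_7 = 335, r_7 = 65, x0_8 = 450, y0_8 = 220, x1_8 = 520, y1_8 = 315, x0_9 = 235, y0_9 = 230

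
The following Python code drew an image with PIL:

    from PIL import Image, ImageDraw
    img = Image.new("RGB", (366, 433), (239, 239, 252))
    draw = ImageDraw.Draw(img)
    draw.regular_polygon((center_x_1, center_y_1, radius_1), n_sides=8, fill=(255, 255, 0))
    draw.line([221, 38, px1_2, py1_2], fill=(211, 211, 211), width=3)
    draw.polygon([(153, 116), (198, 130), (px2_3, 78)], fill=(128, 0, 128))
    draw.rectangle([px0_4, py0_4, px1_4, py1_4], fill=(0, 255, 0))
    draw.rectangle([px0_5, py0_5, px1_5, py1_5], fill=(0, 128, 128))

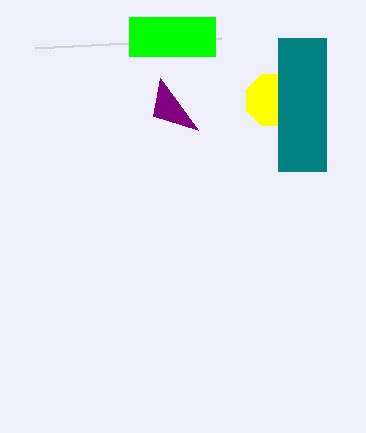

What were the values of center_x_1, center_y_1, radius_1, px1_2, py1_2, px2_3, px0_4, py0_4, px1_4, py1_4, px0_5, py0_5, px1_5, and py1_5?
center_x_1 = 272
center_y_1 = 100
radius_1 = 28
px1_2 = 35
py1_2 = 48
px2_3 = 160
px0_4 = 129
py0_4 = 17
px1_4 = 215
py1_4 = 56
px0_5 = 278
py0_5 = 38
px1_5 = 326
py1_5 = 171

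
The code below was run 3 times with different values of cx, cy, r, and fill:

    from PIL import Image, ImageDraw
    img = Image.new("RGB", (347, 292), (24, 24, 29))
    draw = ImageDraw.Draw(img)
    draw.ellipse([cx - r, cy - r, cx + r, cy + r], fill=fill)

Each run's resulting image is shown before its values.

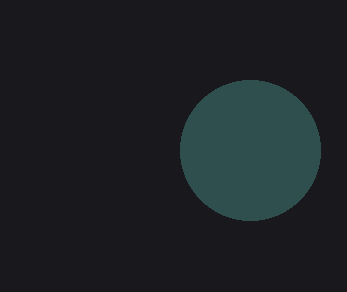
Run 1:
cx = 250
cy = 150
r = 70
fill = 'darkslategray'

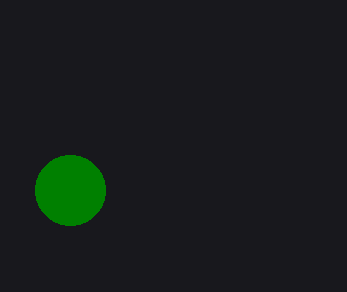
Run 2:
cx = 70, cy = 190, r = 35, fill = 'green'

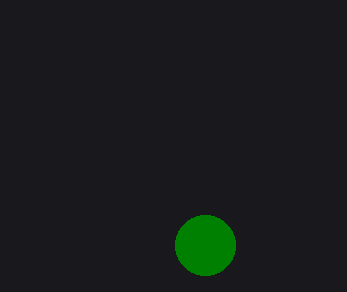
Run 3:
cx = 205
cy = 245
r = 30
fill = 'green'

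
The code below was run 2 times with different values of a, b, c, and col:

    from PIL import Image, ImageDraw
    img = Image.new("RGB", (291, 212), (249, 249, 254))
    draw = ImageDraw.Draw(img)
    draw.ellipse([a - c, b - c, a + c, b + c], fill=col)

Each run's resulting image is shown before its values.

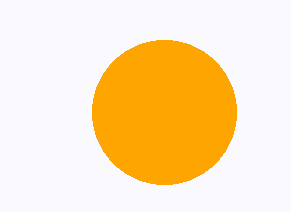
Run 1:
a = 164; b = 112; c = 72; col = 'orange'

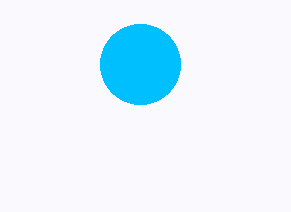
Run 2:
a = 140
b = 64
c = 40
col = 'deepskyblue'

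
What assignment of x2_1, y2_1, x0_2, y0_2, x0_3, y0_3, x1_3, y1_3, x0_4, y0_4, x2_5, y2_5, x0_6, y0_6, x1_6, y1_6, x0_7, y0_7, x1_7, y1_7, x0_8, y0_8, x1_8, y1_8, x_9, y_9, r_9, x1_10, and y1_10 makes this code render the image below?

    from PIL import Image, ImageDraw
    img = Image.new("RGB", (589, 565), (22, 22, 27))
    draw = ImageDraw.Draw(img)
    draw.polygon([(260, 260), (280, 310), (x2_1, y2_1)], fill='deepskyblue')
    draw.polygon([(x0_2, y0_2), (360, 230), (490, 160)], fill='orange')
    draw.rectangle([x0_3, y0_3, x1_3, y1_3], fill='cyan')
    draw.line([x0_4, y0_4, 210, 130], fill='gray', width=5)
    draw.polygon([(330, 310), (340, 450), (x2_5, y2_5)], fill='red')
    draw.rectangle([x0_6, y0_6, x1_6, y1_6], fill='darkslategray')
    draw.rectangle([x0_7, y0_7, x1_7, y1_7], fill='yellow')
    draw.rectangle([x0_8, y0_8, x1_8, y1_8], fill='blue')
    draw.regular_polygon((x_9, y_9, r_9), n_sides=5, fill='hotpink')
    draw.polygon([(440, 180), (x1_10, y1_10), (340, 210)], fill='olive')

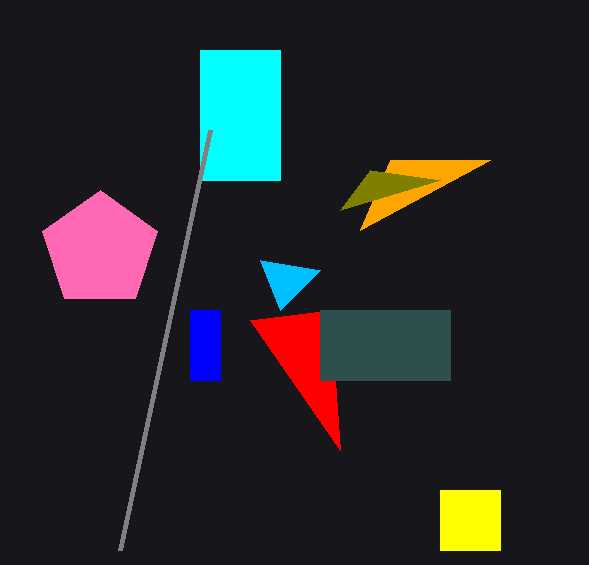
x2_1 = 320, y2_1 = 270, x0_2 = 390, y0_2 = 160, x0_3 = 200, y0_3 = 50, x1_3 = 280, y1_3 = 180, x0_4 = 120, y0_4 = 550, x2_5 = 250, y2_5 = 320, x0_6 = 320, y0_6 = 310, x1_6 = 450, y1_6 = 380, x0_7 = 440, y0_7 = 490, x1_7 = 500, y1_7 = 550, x0_8 = 190, y0_8 = 310, x1_8 = 220, y1_8 = 380, x_9 = 100, y_9 = 250, r_9 = 60, x1_10 = 370, y1_10 = 170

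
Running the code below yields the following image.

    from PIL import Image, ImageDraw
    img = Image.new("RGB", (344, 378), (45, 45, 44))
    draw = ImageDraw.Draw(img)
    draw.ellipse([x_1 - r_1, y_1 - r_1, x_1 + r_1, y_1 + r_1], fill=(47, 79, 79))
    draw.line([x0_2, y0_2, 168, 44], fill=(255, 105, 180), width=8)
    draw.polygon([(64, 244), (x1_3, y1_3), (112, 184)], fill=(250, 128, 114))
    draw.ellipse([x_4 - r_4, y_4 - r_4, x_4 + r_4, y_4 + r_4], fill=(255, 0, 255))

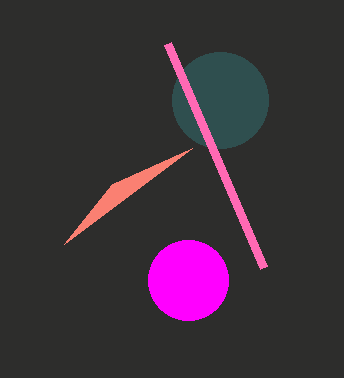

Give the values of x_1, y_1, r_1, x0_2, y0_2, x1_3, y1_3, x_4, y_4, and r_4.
x_1 = 220; y_1 = 100; r_1 = 48; x0_2 = 264; y0_2 = 268; x1_3 = 192; y1_3 = 148; x_4 = 188; y_4 = 280; r_4 = 40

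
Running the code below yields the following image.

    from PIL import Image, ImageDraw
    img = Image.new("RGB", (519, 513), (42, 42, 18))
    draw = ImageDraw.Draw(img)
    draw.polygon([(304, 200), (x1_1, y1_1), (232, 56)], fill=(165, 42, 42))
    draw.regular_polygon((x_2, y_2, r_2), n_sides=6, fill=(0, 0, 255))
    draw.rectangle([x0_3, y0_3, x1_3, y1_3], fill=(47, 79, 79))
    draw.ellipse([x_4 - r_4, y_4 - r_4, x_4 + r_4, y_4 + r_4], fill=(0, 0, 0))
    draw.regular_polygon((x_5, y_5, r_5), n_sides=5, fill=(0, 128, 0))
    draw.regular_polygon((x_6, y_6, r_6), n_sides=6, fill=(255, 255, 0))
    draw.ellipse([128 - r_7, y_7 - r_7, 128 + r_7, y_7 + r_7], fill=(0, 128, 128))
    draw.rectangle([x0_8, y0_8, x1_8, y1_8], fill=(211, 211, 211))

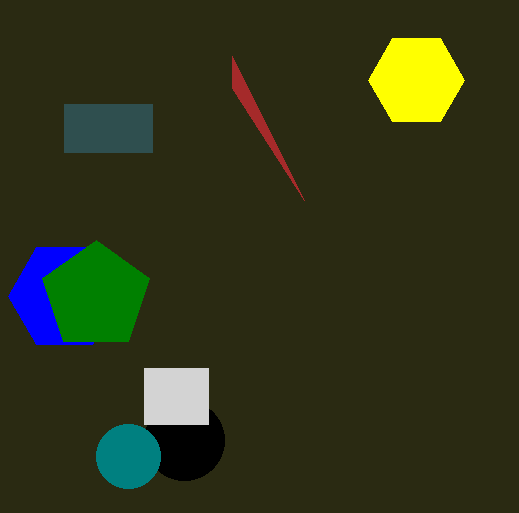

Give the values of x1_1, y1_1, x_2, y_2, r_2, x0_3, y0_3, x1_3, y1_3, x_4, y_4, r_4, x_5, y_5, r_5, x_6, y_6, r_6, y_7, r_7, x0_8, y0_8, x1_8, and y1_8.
x1_1 = 232, y1_1 = 88, x_2 = 64, y_2 = 296, r_2 = 56, x0_3 = 64, y0_3 = 104, x1_3 = 152, y1_3 = 152, x_4 = 184, y_4 = 440, r_4 = 40, x_5 = 96, y_5 = 296, r_5 = 56, x_6 = 416, y_6 = 80, r_6 = 48, y_7 = 456, r_7 = 32, x0_8 = 144, y0_8 = 368, x1_8 = 208, y1_8 = 424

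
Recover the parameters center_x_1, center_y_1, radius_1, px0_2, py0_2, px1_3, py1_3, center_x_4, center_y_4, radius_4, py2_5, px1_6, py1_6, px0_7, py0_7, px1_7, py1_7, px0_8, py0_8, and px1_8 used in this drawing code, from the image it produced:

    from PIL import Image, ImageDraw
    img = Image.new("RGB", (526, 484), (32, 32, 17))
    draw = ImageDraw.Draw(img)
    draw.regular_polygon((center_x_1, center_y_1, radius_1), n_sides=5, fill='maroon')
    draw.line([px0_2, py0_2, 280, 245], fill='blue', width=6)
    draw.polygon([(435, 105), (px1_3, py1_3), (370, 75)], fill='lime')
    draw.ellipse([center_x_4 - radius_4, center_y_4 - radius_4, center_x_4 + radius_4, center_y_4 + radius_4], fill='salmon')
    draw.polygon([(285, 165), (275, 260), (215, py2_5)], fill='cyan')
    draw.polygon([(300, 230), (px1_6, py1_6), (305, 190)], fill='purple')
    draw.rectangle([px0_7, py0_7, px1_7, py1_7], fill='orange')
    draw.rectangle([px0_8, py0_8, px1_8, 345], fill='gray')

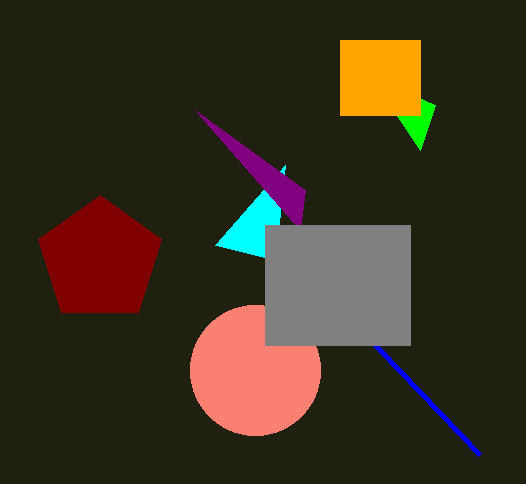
center_x_1 = 100; center_y_1 = 260; radius_1 = 65; px0_2 = 480; py0_2 = 455; px1_3 = 420; py1_3 = 150; center_x_4 = 255; center_y_4 = 370; radius_4 = 65; py2_5 = 245; px1_6 = 195; py1_6 = 110; px0_7 = 340; py0_7 = 40; px1_7 = 420; py1_7 = 115; px0_8 = 265; py0_8 = 225; px1_8 = 410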